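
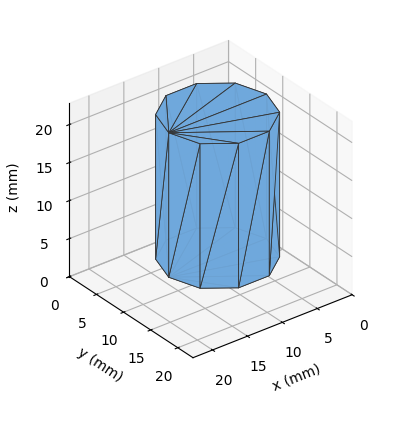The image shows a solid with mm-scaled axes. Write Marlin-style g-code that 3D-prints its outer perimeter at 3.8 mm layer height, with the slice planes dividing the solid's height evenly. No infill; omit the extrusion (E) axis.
Reading the render: the shape is a regular 10-sided prism (a cylinder approximated with 10 flat sides), circumscribed radius ≈ 7 mm, height ≈ 19 mm (dimensions read to the nearest mm from the axis ticks). For the g-code, the solid's height is divided into equal slices at the stated Δz and each level perimeter traced with G1 moves after a G0 lift.

; perimeter-only toolpath
G21 ; units = mm
G90 ; absolute positioning
G28 ; home
; layer 1
G0 Z3.8
G0 X14.0 Y7.0
G1 X12.7 Y11.1
G1 X9.2 Y13.7
G1 X4.8 Y13.7
G1 X1.3 Y11.1
G1 X0.0 Y7.0
G1 X1.3 Y2.9
G1 X4.8 Y0.3
G1 X9.2 Y0.3
G1 X12.7 Y2.9
G1 X14.0 Y7.0
; layer 2
G0 Z7.6
G0 X14.0 Y7.0
G1 X12.7 Y11.1
G1 X9.2 Y13.7
G1 X4.8 Y13.7
G1 X1.3 Y11.1
G1 X0.0 Y7.0
G1 X1.3 Y2.9
G1 X4.8 Y0.3
G1 X9.2 Y0.3
G1 X12.7 Y2.9
G1 X14.0 Y7.0
; layer 3
G0 Z11.4
G0 X14.0 Y7.0
G1 X12.7 Y11.1
G1 X9.2 Y13.7
G1 X4.8 Y13.7
G1 X1.3 Y11.1
G1 X0.0 Y7.0
G1 X1.3 Y2.9
G1 X4.8 Y0.3
G1 X9.2 Y0.3
G1 X12.7 Y2.9
G1 X14.0 Y7.0
; layer 4
G0 Z15.2
G0 X14.0 Y7.0
G1 X12.7 Y11.1
G1 X9.2 Y13.7
G1 X4.8 Y13.7
G1 X1.3 Y11.1
G1 X0.0 Y7.0
G1 X1.3 Y2.9
G1 X4.8 Y0.3
G1 X9.2 Y0.3
G1 X12.7 Y2.9
G1 X14.0 Y7.0
; layer 5
G0 Z19.0
G0 X14.0 Y7.0
G1 X12.7 Y11.1
G1 X9.2 Y13.7
G1 X4.8 Y13.7
G1 X1.3 Y11.1
G1 X0.0 Y7.0
G1 X1.3 Y2.9
G1 X4.8 Y0.3
G1 X9.2 Y0.3
G1 X12.7 Y2.9
G1 X14.0 Y7.0
M2 ; end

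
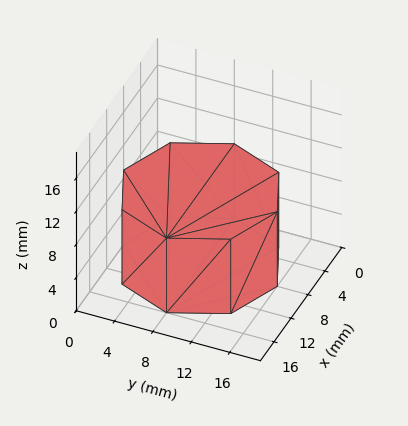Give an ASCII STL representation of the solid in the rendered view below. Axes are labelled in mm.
Reading the render: the shape is a regular 8-sided prism (a cylinder approximated with 8 flat sides), circumscribed radius ≈ 8 mm, height ≈ 9 mm (dimensions read to the nearest mm from the axis ticks). For the STL, each face is triangulated and given an outward normal.

solid part
  facet normal 0.0000 0.0000 -1.0000
    outer loop
      vertex 8.00 16.00 0.00
      vertex 13.66 13.66 0.00
      vertex 16.00 8.00 0.00
    endloop
  endfacet
  facet normal 0.0000 0.0000 -1.0000
    outer loop
      vertex 2.34 13.66 0.00
      vertex 8.00 16.00 0.00
      vertex 16.00 8.00 0.00
    endloop
  endfacet
  facet normal 0.0000 0.0000 -1.0000
    outer loop
      vertex 0.00 8.00 0.00
      vertex 2.34 13.66 0.00
      vertex 16.00 8.00 0.00
    endloop
  endfacet
  facet normal 0.0000 0.0000 -1.0000
    outer loop
      vertex 2.34 2.34 0.00
      vertex 0.00 8.00 0.00
      vertex 16.00 8.00 0.00
    endloop
  endfacet
  facet normal 0.0000 0.0000 -1.0000
    outer loop
      vertex 8.00 0.00 0.00
      vertex 2.34 2.34 0.00
      vertex 16.00 8.00 0.00
    endloop
  endfacet
  facet normal 0.0000 0.0000 -1.0000
    outer loop
      vertex 13.66 2.34 0.00
      vertex 8.00 0.00 0.00
      vertex 16.00 8.00 0.00
    endloop
  endfacet
  facet normal 0.0000 0.0000 1.0000
    outer loop
      vertex 16.00 8.00 9.00
      vertex 13.66 13.66 9.00
      vertex 8.00 16.00 9.00
    endloop
  endfacet
  facet normal 0.0000 0.0000 1.0000
    outer loop
      vertex 16.00 8.00 9.00
      vertex 8.00 16.00 9.00
      vertex 2.34 13.66 9.00
    endloop
  endfacet
  facet normal 0.0000 0.0000 1.0000
    outer loop
      vertex 16.00 8.00 9.00
      vertex 2.34 13.66 9.00
      vertex 0.00 8.00 9.00
    endloop
  endfacet
  facet normal 0.0000 0.0000 1.0000
    outer loop
      vertex 16.00 8.00 9.00
      vertex 0.00 8.00 9.00
      vertex 2.34 2.34 9.00
    endloop
  endfacet
  facet normal 0.0000 0.0000 1.0000
    outer loop
      vertex 16.00 8.00 9.00
      vertex 2.34 2.34 9.00
      vertex 8.00 0.00 9.00
    endloop
  endfacet
  facet normal 0.0000 0.0000 1.0000
    outer loop
      vertex 16.00 8.00 9.00
      vertex 8.00 0.00 9.00
      vertex 13.66 2.34 9.00
    endloop
  endfacet
  facet normal 0.9241 0.3821 0.0000
    outer loop
      vertex 16.00 8.00 0.00
      vertex 13.66 13.66 0.00
      vertex 13.66 13.66 9.00
    endloop
  endfacet
  facet normal 0.9241 0.3821 0.0000
    outer loop
      vertex 16.00 8.00 0.00
      vertex 13.66 13.66 9.00
      vertex 16.00 8.00 9.00
    endloop
  endfacet
  facet normal 0.3821 0.9241 0.0000
    outer loop
      vertex 13.66 13.66 0.00
      vertex 8.00 16.00 0.00
      vertex 8.00 16.00 9.00
    endloop
  endfacet
  facet normal 0.3821 0.9241 0.0000
    outer loop
      vertex 13.66 13.66 0.00
      vertex 8.00 16.00 9.00
      vertex 13.66 13.66 9.00
    endloop
  endfacet
  facet normal -0.3821 0.9241 0.0000
    outer loop
      vertex 8.00 16.00 0.00
      vertex 2.34 13.66 0.00
      vertex 2.34 13.66 9.00
    endloop
  endfacet
  facet normal -0.3821 0.9241 0.0000
    outer loop
      vertex 8.00 16.00 0.00
      vertex 2.34 13.66 9.00
      vertex 8.00 16.00 9.00
    endloop
  endfacet
  facet normal -0.9241 0.3821 0.0000
    outer loop
      vertex 2.34 13.66 0.00
      vertex 0.00 8.00 0.00
      vertex 0.00 8.00 9.00
    endloop
  endfacet
  facet normal -0.9241 0.3821 0.0000
    outer loop
      vertex 2.34 13.66 0.00
      vertex 0.00 8.00 9.00
      vertex 2.34 13.66 9.00
    endloop
  endfacet
  facet normal -0.9241 -0.3821 0.0000
    outer loop
      vertex 0.00 8.00 0.00
      vertex 2.34 2.34 0.00
      vertex 2.34 2.34 9.00
    endloop
  endfacet
  facet normal -0.9241 -0.3821 0.0000
    outer loop
      vertex 0.00 8.00 0.00
      vertex 2.34 2.34 9.00
      vertex 0.00 8.00 9.00
    endloop
  endfacet
  facet normal -0.3821 -0.9241 0.0000
    outer loop
      vertex 2.34 2.34 0.00
      vertex 8.00 0.00 0.00
      vertex 8.00 0.00 9.00
    endloop
  endfacet
  facet normal -0.3821 -0.9241 0.0000
    outer loop
      vertex 2.34 2.34 0.00
      vertex 8.00 0.00 9.00
      vertex 2.34 2.34 9.00
    endloop
  endfacet
  facet normal 0.3821 -0.9241 0.0000
    outer loop
      vertex 8.00 0.00 0.00
      vertex 13.66 2.34 0.00
      vertex 13.66 2.34 9.00
    endloop
  endfacet
  facet normal 0.3821 -0.9241 0.0000
    outer loop
      vertex 8.00 0.00 0.00
      vertex 13.66 2.34 9.00
      vertex 8.00 0.00 9.00
    endloop
  endfacet
  facet normal 0.9241 -0.3821 0.0000
    outer loop
      vertex 13.66 2.34 0.00
      vertex 16.00 8.00 0.00
      vertex 16.00 8.00 9.00
    endloop
  endfacet
  facet normal 0.9241 -0.3821 0.0000
    outer loop
      vertex 13.66 2.34 0.00
      vertex 16.00 8.00 9.00
      vertex 13.66 2.34 9.00
    endloop
  endfacet
endsolid part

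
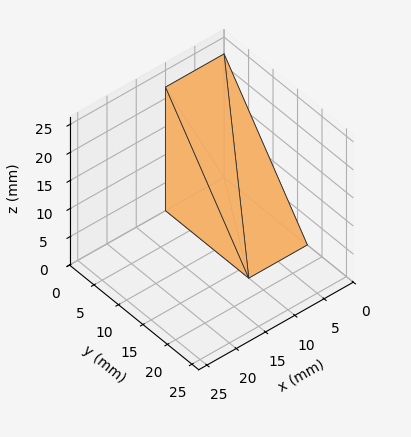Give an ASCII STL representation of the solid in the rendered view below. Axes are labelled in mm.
Reading the render: the shape is a wedge (ramp): 10 × 17 mm base, rising to 22 mm along the y=0 edge and sloping linearly to z=0 at y=17 (dimensions read to the nearest mm from the axis ticks). For the STL, each face is triangulated and given an outward normal.

solid part
  facet normal 0.0000 0.0000 -1.0000
    outer loop
      vertex 10.000 17.000 0.000
      vertex 10.000 0.000 0.000
      vertex 0.000 0.000 0.000
    endloop
  endfacet
  facet normal 0.0000 0.0000 -1.0000
    outer loop
      vertex 0.000 17.000 0.000
      vertex 10.000 17.000 0.000
      vertex 0.000 0.000 0.000
    endloop
  endfacet
  facet normal 0.0000 -1.0000 0.0000
    outer loop
      vertex 0.000 0.000 0.000
      vertex 10.000 0.000 0.000
      vertex 10.000 0.000 22.000
    endloop
  endfacet
  facet normal 0.0000 -1.0000 0.0000
    outer loop
      vertex 0.000 0.000 0.000
      vertex 10.000 0.000 22.000
      vertex 0.000 0.000 22.000
    endloop
  endfacet
  facet normal 0.0000 0.7913 0.6114
    outer loop
      vertex 0.000 0.000 22.000
      vertex 10.000 0.000 22.000
      vertex 10.000 17.000 0.000
    endloop
  endfacet
  facet normal 0.0000 0.7913 0.6114
    outer loop
      vertex 0.000 0.000 22.000
      vertex 10.000 17.000 0.000
      vertex 0.000 17.000 0.000
    endloop
  endfacet
  facet normal -1.0000 0.0000 0.0000
    outer loop
      vertex 0.000 0.000 22.000
      vertex 0.000 17.000 0.000
      vertex 0.000 0.000 0.000
    endloop
  endfacet
  facet normal 1.0000 0.0000 0.0000
    outer loop
      vertex 10.000 0.000 0.000
      vertex 10.000 17.000 0.000
      vertex 10.000 0.000 22.000
    endloop
  endfacet
endsolid part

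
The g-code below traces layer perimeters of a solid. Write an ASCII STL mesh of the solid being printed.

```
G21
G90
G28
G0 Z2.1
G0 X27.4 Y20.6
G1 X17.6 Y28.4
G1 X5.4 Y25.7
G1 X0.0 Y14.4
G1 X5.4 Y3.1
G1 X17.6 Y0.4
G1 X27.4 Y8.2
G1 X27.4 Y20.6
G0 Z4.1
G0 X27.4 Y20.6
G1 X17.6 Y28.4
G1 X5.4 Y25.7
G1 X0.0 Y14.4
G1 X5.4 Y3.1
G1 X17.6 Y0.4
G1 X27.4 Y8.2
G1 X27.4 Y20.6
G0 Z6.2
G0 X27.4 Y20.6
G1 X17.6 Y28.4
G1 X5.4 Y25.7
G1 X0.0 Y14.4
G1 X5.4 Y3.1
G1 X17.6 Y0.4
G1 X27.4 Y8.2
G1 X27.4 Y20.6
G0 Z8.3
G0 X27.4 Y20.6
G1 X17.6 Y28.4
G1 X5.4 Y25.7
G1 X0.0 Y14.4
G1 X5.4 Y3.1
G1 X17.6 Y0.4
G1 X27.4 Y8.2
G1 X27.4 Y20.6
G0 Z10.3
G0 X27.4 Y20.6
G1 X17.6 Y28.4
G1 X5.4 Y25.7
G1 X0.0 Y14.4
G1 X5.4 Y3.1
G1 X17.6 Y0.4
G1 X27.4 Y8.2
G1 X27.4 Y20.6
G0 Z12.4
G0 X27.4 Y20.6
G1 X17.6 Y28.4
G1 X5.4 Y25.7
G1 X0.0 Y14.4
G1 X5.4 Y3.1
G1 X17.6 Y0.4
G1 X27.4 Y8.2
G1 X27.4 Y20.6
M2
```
solid part
  facet normal 0.0000 0.0000 -1.0000
    outer loop
      vertex 5.4 25.7 0.0
      vertex 17.6 28.4 0.0
      vertex 27.4 20.6 0.0
    endloop
  endfacet
  facet normal 0.0000 0.0000 -1.0000
    outer loop
      vertex 0.0 14.4 0.0
      vertex 5.4 25.7 0.0
      vertex 27.4 20.6 0.0
    endloop
  endfacet
  facet normal 0.0000 0.0000 -1.0000
    outer loop
      vertex 5.4 3.1 0.0
      vertex 0.0 14.4 0.0
      vertex 27.4 20.6 0.0
    endloop
  endfacet
  facet normal 0.0000 0.0000 -1.0000
    outer loop
      vertex 17.6 0.4 0.0
      vertex 5.4 3.1 0.0
      vertex 27.4 20.6 0.0
    endloop
  endfacet
  facet normal 0.0000 0.0000 -1.0000
    outer loop
      vertex 27.4 8.2 0.0
      vertex 17.6 0.4 0.0
      vertex 27.4 20.6 0.0
    endloop
  endfacet
  facet normal 0.0000 0.0000 1.0000
    outer loop
      vertex 27.4 20.6 12.4
      vertex 17.6 28.4 12.4
      vertex 5.4 25.7 12.4
    endloop
  endfacet
  facet normal 0.0000 0.0000 1.0000
    outer loop
      vertex 27.4 20.6 12.4
      vertex 5.4 25.7 12.4
      vertex 0.0 14.4 12.4
    endloop
  endfacet
  facet normal 0.0000 0.0000 1.0000
    outer loop
      vertex 27.4 20.6 12.4
      vertex 0.0 14.4 12.4
      vertex 5.4 3.1 12.4
    endloop
  endfacet
  facet normal 0.0000 0.0000 1.0000
    outer loop
      vertex 27.4 20.6 12.4
      vertex 5.4 3.1 12.4
      vertex 17.6 0.4 12.4
    endloop
  endfacet
  facet normal 0.0000 0.0000 1.0000
    outer loop
      vertex 27.4 20.6 12.4
      vertex 17.6 0.4 12.4
      vertex 27.4 8.2 12.4
    endloop
  endfacet
  facet normal 0.6227 0.7824 0.0000
    outer loop
      vertex 27.4 20.6 0.0
      vertex 17.6 28.4 0.0
      vertex 17.6 28.4 12.4
    endloop
  endfacet
  facet normal 0.6227 0.7824 0.0000
    outer loop
      vertex 27.4 20.6 0.0
      vertex 17.6 28.4 12.4
      vertex 27.4 20.6 12.4
    endloop
  endfacet
  facet normal -0.2161 0.9764 0.0000
    outer loop
      vertex 17.6 28.4 0.0
      vertex 5.4 25.7 0.0
      vertex 5.4 25.7 12.4
    endloop
  endfacet
  facet normal -0.2161 0.9764 0.0000
    outer loop
      vertex 17.6 28.4 0.0
      vertex 5.4 25.7 12.4
      vertex 17.6 28.4 12.4
    endloop
  endfacet
  facet normal -0.9023 0.4312 0.0000
    outer loop
      vertex 5.4 25.7 0.0
      vertex 0.0 14.4 0.0
      vertex 0.0 14.4 12.4
    endloop
  endfacet
  facet normal -0.9023 0.4312 0.0000
    outer loop
      vertex 5.4 25.7 0.0
      vertex 0.0 14.4 12.4
      vertex 5.4 25.7 12.4
    endloop
  endfacet
  facet normal -0.9023 -0.4312 0.0000
    outer loop
      vertex 0.0 14.4 0.0
      vertex 5.4 3.1 0.0
      vertex 5.4 3.1 12.4
    endloop
  endfacet
  facet normal -0.9023 -0.4312 0.0000
    outer loop
      vertex 0.0 14.4 0.0
      vertex 5.4 3.1 12.4
      vertex 0.0 14.4 12.4
    endloop
  endfacet
  facet normal -0.2161 -0.9764 0.0000
    outer loop
      vertex 5.4 3.1 0.0
      vertex 17.6 0.4 0.0
      vertex 17.6 0.4 12.4
    endloop
  endfacet
  facet normal -0.2161 -0.9764 0.0000
    outer loop
      vertex 5.4 3.1 0.0
      vertex 17.6 0.4 12.4
      vertex 5.4 3.1 12.4
    endloop
  endfacet
  facet normal 0.6227 -0.7824 0.0000
    outer loop
      vertex 17.6 0.4 0.0
      vertex 27.4 8.2 0.0
      vertex 27.4 8.2 12.4
    endloop
  endfacet
  facet normal 0.6227 -0.7824 0.0000
    outer loop
      vertex 17.6 0.4 0.0
      vertex 27.4 8.2 12.4
      vertex 17.6 0.4 12.4
    endloop
  endfacet
  facet normal 1.0000 0.0000 0.0000
    outer loop
      vertex 27.4 8.2 0.0
      vertex 27.4 20.6 0.0
      vertex 27.4 20.6 12.4
    endloop
  endfacet
  facet normal 1.0000 0.0000 0.0000
    outer loop
      vertex 27.4 8.2 0.0
      vertex 27.4 20.6 12.4
      vertex 27.4 8.2 12.4
    endloop
  endfacet
endsolid part

The G0 Z moves step by Δz≈2.1 mm. Every layer's G1 loop is the same polygon, so the solid is a straight extrusion of it from z=0 to z≈12.4. Closing with flat bottom and top caps and triangulating gives 24 facets — a regular 7-sided prism (a cylinder approximated with 7 flat sides), circumscribed radius ≈ 14.4 mm, height ≈ 12.4 mm.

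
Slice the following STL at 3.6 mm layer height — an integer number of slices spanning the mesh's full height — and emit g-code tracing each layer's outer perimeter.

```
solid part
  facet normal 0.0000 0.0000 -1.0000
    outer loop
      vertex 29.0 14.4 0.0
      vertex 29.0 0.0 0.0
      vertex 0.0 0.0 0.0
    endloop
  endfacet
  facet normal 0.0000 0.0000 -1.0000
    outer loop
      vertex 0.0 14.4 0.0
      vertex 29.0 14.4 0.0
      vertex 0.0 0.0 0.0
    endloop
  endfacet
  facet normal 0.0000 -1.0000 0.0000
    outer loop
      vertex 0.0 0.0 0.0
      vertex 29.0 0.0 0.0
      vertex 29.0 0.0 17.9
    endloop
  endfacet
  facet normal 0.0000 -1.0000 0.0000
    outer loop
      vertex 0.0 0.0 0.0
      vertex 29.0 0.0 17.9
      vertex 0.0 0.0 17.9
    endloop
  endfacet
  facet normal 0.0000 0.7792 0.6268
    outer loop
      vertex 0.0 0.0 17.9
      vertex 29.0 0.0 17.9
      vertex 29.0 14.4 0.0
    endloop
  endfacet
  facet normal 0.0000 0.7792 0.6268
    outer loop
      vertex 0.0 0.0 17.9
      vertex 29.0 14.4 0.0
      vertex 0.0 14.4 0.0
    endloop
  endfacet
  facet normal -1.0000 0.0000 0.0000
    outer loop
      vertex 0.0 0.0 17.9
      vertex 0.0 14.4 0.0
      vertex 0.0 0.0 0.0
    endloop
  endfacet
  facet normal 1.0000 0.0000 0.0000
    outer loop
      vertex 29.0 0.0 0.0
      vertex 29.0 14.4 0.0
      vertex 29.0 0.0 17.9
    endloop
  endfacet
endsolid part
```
; perimeter-only toolpath
G21 ; units = mm
G90 ; absolute positioning
G28 ; home
; layer 1
G0 Z3.6
G0 X0.0 Y0.0
G1 X29.0 Y0.0
G1 X29.0 Y11.5
G1 X0.0 Y11.5
G1 X0.0 Y0.0
; layer 2
G0 Z7.2
G0 X0.0 Y0.0
G1 X29.0 Y0.0
G1 X29.0 Y8.6
G1 X0.0 Y8.6
G1 X0.0 Y0.0
; layer 3
G0 Z10.7
G0 X0.0 Y0.0
G1 X29.0 Y0.0
G1 X29.0 Y5.8
G1 X0.0 Y5.8
G1 X0.0 Y0.0
; layer 4
G0 Z14.3
G0 X0.0 Y0.0
G1 X29.0 Y0.0
G1 X29.0 Y2.9
G1 X0.0 Y2.9
G1 X0.0 Y0.0
M2 ; end

The solid is a wedge (ramp): 29 × 14.4 mm base, rising to 17.9 mm along the y=0 edge and sloping linearly to z=0 at y=14.4. Slicing at Δz = 3.6 mm — 5 equal slices spanning the solid's height, so layer i sits at z = i·h/5 — gives 4 non-empty perimeters. Each is a 4-segment closed polygon; G0 lifts to the layer z and rapids to the start vertex, then G1 traces the edges. The cross-section shrinks linearly with z (the slice at the apex is degenerate and omitted).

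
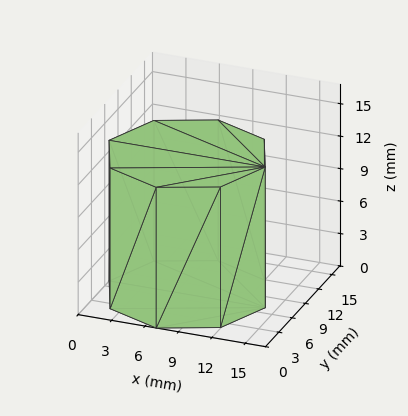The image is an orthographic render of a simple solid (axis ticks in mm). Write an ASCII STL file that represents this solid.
Reading the render: the shape is a regular 8-sided prism (a cylinder approximated with 8 flat sides), circumscribed radius ≈ 7 mm, height ≈ 13 mm (dimensions read to the nearest mm from the axis ticks). For the STL, each face is triangulated and given an outward normal.

solid part
  facet normal 0.0000 0.0000 -1.0000
    outer loop
      vertex 7.000 14.000 0.000
      vertex 11.950 11.950 0.000
      vertex 14.000 7.000 0.000
    endloop
  endfacet
  facet normal 0.0000 0.0000 -1.0000
    outer loop
      vertex 2.050 11.950 0.000
      vertex 7.000 14.000 0.000
      vertex 14.000 7.000 0.000
    endloop
  endfacet
  facet normal 0.0000 0.0000 -1.0000
    outer loop
      vertex 0.000 7.000 0.000
      vertex 2.050 11.950 0.000
      vertex 14.000 7.000 0.000
    endloop
  endfacet
  facet normal 0.0000 0.0000 -1.0000
    outer loop
      vertex 2.050 2.050 0.000
      vertex 0.000 7.000 0.000
      vertex 14.000 7.000 0.000
    endloop
  endfacet
  facet normal 0.0000 0.0000 -1.0000
    outer loop
      vertex 7.000 0.000 0.000
      vertex 2.050 2.050 0.000
      vertex 14.000 7.000 0.000
    endloop
  endfacet
  facet normal 0.0000 0.0000 -1.0000
    outer loop
      vertex 11.950 2.050 0.000
      vertex 7.000 0.000 0.000
      vertex 14.000 7.000 0.000
    endloop
  endfacet
  facet normal 0.0000 0.0000 1.0000
    outer loop
      vertex 14.000 7.000 13.000
      vertex 11.950 11.950 13.000
      vertex 7.000 14.000 13.000
    endloop
  endfacet
  facet normal 0.0000 0.0000 1.0000
    outer loop
      vertex 14.000 7.000 13.000
      vertex 7.000 14.000 13.000
      vertex 2.050 11.950 13.000
    endloop
  endfacet
  facet normal 0.0000 0.0000 1.0000
    outer loop
      vertex 14.000 7.000 13.000
      vertex 2.050 11.950 13.000
      vertex 0.000 7.000 13.000
    endloop
  endfacet
  facet normal 0.0000 0.0000 1.0000
    outer loop
      vertex 14.000 7.000 13.000
      vertex 0.000 7.000 13.000
      vertex 2.050 2.050 13.000
    endloop
  endfacet
  facet normal 0.0000 0.0000 1.0000
    outer loop
      vertex 14.000 7.000 13.000
      vertex 2.050 2.050 13.000
      vertex 7.000 0.000 13.000
    endloop
  endfacet
  facet normal 0.0000 0.0000 1.0000
    outer loop
      vertex 14.000 7.000 13.000
      vertex 7.000 0.000 13.000
      vertex 11.950 2.050 13.000
    endloop
  endfacet
  facet normal 0.9239 0.3826 0.0000
    outer loop
      vertex 14.000 7.000 0.000
      vertex 11.950 11.950 0.000
      vertex 11.950 11.950 13.000
    endloop
  endfacet
  facet normal 0.9239 0.3826 0.0000
    outer loop
      vertex 14.000 7.000 0.000
      vertex 11.950 11.950 13.000
      vertex 14.000 7.000 13.000
    endloop
  endfacet
  facet normal 0.3826 0.9239 0.0000
    outer loop
      vertex 11.950 11.950 0.000
      vertex 7.000 14.000 0.000
      vertex 7.000 14.000 13.000
    endloop
  endfacet
  facet normal 0.3826 0.9239 0.0000
    outer loop
      vertex 11.950 11.950 0.000
      vertex 7.000 14.000 13.000
      vertex 11.950 11.950 13.000
    endloop
  endfacet
  facet normal -0.3826 0.9239 0.0000
    outer loop
      vertex 7.000 14.000 0.000
      vertex 2.050 11.950 0.000
      vertex 2.050 11.950 13.000
    endloop
  endfacet
  facet normal -0.3826 0.9239 0.0000
    outer loop
      vertex 7.000 14.000 0.000
      vertex 2.050 11.950 13.000
      vertex 7.000 14.000 13.000
    endloop
  endfacet
  facet normal -0.9239 0.3826 0.0000
    outer loop
      vertex 2.050 11.950 0.000
      vertex 0.000 7.000 0.000
      vertex 0.000 7.000 13.000
    endloop
  endfacet
  facet normal -0.9239 0.3826 0.0000
    outer loop
      vertex 2.050 11.950 0.000
      vertex 0.000 7.000 13.000
      vertex 2.050 11.950 13.000
    endloop
  endfacet
  facet normal -0.9239 -0.3826 0.0000
    outer loop
      vertex 0.000 7.000 0.000
      vertex 2.050 2.050 0.000
      vertex 2.050 2.050 13.000
    endloop
  endfacet
  facet normal -0.9239 -0.3826 0.0000
    outer loop
      vertex 0.000 7.000 0.000
      vertex 2.050 2.050 13.000
      vertex 0.000 7.000 13.000
    endloop
  endfacet
  facet normal -0.3826 -0.9239 0.0000
    outer loop
      vertex 2.050 2.050 0.000
      vertex 7.000 0.000 0.000
      vertex 7.000 0.000 13.000
    endloop
  endfacet
  facet normal -0.3826 -0.9239 0.0000
    outer loop
      vertex 2.050 2.050 0.000
      vertex 7.000 0.000 13.000
      vertex 2.050 2.050 13.000
    endloop
  endfacet
  facet normal 0.3826 -0.9239 0.0000
    outer loop
      vertex 7.000 0.000 0.000
      vertex 11.950 2.050 0.000
      vertex 11.950 2.050 13.000
    endloop
  endfacet
  facet normal 0.3826 -0.9239 0.0000
    outer loop
      vertex 7.000 0.000 0.000
      vertex 11.950 2.050 13.000
      vertex 7.000 0.000 13.000
    endloop
  endfacet
  facet normal 0.9239 -0.3826 0.0000
    outer loop
      vertex 11.950 2.050 0.000
      vertex 14.000 7.000 0.000
      vertex 14.000 7.000 13.000
    endloop
  endfacet
  facet normal 0.9239 -0.3826 0.0000
    outer loop
      vertex 11.950 2.050 0.000
      vertex 14.000 7.000 13.000
      vertex 11.950 2.050 13.000
    endloop
  endfacet
endsolid part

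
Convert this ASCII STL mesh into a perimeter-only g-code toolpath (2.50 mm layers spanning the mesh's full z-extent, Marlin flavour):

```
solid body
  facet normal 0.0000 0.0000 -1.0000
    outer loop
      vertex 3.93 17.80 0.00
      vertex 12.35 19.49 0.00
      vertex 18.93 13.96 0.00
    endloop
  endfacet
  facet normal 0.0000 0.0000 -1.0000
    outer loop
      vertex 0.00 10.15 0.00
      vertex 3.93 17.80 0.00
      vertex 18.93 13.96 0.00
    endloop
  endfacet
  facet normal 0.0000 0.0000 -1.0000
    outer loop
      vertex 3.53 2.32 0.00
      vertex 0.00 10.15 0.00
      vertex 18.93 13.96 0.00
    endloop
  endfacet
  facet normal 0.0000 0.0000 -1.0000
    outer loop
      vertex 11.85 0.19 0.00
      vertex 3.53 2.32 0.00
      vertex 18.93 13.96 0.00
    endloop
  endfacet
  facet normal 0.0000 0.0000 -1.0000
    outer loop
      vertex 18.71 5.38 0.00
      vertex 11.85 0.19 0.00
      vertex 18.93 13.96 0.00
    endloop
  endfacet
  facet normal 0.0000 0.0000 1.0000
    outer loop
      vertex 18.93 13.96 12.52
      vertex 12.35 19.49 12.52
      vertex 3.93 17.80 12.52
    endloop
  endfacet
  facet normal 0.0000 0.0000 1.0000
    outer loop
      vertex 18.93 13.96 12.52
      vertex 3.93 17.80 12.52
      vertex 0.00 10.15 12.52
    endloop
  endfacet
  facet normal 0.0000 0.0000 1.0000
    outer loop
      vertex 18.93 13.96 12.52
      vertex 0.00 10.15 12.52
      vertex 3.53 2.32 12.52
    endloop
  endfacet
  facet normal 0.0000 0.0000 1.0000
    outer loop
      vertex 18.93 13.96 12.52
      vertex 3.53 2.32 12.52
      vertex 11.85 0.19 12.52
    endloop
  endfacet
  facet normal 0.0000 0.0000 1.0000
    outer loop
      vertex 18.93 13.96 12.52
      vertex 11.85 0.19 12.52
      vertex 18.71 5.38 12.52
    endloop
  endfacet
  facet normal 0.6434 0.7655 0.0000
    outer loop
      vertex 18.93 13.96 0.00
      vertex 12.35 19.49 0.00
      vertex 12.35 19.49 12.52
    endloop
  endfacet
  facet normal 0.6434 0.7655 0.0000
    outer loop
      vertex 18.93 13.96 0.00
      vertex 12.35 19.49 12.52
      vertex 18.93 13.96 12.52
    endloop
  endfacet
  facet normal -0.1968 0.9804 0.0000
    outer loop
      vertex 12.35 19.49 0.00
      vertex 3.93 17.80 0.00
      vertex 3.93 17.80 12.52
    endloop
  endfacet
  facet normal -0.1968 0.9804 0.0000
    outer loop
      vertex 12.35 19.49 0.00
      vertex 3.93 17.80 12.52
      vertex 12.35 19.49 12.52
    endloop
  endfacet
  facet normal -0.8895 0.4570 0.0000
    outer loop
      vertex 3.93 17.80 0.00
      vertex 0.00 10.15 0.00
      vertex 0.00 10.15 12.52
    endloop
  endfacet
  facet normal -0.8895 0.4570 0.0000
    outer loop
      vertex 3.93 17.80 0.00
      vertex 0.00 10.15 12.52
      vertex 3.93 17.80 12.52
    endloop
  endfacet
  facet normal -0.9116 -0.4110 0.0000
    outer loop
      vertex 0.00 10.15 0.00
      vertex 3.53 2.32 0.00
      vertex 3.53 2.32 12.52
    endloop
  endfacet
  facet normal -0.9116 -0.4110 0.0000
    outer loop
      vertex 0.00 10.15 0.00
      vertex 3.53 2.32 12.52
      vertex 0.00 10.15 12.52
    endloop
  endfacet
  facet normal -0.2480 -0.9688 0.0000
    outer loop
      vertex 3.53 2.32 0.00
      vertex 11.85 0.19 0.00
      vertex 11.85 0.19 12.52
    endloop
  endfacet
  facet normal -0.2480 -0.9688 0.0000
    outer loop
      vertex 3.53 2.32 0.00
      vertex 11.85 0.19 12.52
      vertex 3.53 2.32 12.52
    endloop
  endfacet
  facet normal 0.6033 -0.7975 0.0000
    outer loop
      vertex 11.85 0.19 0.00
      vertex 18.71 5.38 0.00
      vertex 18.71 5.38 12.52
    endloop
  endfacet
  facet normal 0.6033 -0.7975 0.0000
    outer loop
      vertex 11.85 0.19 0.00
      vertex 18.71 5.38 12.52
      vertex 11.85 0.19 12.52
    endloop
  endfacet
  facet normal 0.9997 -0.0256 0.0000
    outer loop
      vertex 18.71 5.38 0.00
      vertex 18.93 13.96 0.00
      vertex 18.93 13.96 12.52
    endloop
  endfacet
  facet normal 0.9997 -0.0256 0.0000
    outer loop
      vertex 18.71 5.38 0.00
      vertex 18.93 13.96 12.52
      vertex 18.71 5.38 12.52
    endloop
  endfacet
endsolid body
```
; perimeter-only toolpath
G21 ; units = mm
G90 ; absolute positioning
G28 ; home
; layer 1
G0 Z2.50
G0 X18.93 Y13.96
G1 X12.35 Y19.49
G1 X3.93 Y17.80
G1 X0.00 Y10.15
G1 X3.53 Y2.32
G1 X11.85 Y0.19
G1 X18.71 Y5.38
G1 X18.93 Y13.96
; layer 2
G0 Z5.01
G0 X18.93 Y13.96
G1 X12.35 Y19.49
G1 X3.93 Y17.80
G1 X0.00 Y10.15
G1 X3.53 Y2.32
G1 X11.85 Y0.19
G1 X18.71 Y5.38
G1 X18.93 Y13.96
; layer 3
G0 Z7.51
G0 X18.93 Y13.96
G1 X12.35 Y19.49
G1 X3.93 Y17.80
G1 X0.00 Y10.15
G1 X3.53 Y2.32
G1 X11.85 Y0.19
G1 X18.71 Y5.38
G1 X18.93 Y13.96
; layer 4
G0 Z10.02
G0 X18.93 Y13.96
G1 X12.35 Y19.49
G1 X3.93 Y17.80
G1 X0.00 Y10.15
G1 X3.53 Y2.32
G1 X11.85 Y0.19
G1 X18.71 Y5.38
G1 X18.93 Y13.96
; layer 5
G0 Z12.52
G0 X18.93 Y13.96
G1 X12.35 Y19.49
G1 X3.93 Y17.80
G1 X0.00 Y10.15
G1 X3.53 Y2.32
G1 X11.85 Y0.19
G1 X18.71 Y5.38
G1 X18.93 Y13.96
M2 ; end

The solid is a regular 7-sided prism (a cylinder approximated with 7 flat sides), circumscribed radius ≈ 9.9 mm, height ≈ 12.5 mm. Slicing at Δz = 2.50 mm — 5 equal slices spanning the solid's height, so layer i sits at z = i·h/5 — gives 5 non-empty perimeters. Each is a 7-segment closed polygon; G0 lifts to the layer z and rapids to the start vertex, then G1 traces the edges.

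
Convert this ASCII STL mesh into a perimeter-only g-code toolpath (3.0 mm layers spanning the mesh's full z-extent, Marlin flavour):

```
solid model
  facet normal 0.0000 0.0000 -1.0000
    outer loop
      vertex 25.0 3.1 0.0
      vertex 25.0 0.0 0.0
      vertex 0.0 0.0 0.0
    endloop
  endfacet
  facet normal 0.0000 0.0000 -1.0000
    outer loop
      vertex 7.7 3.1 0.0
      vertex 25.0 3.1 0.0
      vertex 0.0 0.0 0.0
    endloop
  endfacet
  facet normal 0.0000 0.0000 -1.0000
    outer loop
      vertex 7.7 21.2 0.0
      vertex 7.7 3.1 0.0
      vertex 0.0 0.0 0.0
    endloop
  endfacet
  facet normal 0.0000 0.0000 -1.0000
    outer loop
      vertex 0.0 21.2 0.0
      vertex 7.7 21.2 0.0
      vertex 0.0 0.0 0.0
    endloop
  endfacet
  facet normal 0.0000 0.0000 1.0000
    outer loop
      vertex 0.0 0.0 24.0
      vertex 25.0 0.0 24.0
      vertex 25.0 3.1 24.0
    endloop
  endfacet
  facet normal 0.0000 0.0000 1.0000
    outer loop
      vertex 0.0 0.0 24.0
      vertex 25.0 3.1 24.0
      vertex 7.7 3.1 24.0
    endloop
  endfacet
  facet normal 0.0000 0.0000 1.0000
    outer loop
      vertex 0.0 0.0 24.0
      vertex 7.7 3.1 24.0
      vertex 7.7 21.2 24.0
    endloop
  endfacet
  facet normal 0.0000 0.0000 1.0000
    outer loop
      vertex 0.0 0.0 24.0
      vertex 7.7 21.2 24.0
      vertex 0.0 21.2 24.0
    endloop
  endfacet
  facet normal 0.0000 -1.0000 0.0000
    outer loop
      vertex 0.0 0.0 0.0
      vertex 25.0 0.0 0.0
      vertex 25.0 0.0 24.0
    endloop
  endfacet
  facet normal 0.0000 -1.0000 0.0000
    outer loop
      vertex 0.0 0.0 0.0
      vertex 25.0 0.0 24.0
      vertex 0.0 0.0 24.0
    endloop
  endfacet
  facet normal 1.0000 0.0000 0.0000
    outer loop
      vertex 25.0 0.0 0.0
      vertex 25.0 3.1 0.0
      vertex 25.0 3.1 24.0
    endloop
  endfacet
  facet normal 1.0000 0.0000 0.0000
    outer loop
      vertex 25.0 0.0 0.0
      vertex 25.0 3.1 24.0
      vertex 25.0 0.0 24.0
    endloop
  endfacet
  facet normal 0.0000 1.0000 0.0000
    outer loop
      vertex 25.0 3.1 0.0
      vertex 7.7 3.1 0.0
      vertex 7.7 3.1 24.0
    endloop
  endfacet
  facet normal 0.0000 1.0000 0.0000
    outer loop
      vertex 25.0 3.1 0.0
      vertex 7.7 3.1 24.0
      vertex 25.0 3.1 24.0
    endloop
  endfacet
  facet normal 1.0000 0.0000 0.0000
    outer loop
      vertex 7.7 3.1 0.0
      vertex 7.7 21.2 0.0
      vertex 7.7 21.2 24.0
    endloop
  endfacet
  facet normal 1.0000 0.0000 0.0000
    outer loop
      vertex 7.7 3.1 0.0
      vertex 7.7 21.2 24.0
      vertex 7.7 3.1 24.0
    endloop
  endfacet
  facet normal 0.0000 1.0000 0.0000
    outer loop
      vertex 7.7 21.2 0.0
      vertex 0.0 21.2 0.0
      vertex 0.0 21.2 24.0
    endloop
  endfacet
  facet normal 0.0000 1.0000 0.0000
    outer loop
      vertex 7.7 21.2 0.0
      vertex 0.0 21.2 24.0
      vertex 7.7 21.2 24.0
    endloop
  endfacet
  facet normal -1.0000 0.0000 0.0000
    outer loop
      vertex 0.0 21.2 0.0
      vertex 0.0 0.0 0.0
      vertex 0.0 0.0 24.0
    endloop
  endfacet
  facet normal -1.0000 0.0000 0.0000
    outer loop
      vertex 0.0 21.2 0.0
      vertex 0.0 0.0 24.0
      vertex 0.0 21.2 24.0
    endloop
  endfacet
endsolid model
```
; perimeter-only toolpath
G21 ; units = mm
G90 ; absolute positioning
G28 ; home
; layer 1
G0 Z3.0
G0 X0.0 Y0.0
G1 X25.0 Y0.0
G1 X25.0 Y3.1
G1 X7.7 Y3.1
G1 X7.7 Y21.2
G1 X0.0 Y21.2
G1 X0.0 Y0.0
; layer 2
G0 Z6.0
G0 X0.0 Y0.0
G1 X25.0 Y0.0
G1 X25.0 Y3.1
G1 X7.7 Y3.1
G1 X7.7 Y21.2
G1 X0.0 Y21.2
G1 X0.0 Y0.0
; layer 3
G0 Z9.0
G0 X0.0 Y0.0
G1 X25.0 Y0.0
G1 X25.0 Y3.1
G1 X7.7 Y3.1
G1 X7.7 Y21.2
G1 X0.0 Y21.2
G1 X0.0 Y0.0
; layer 4
G0 Z12.0
G0 X0.0 Y0.0
G1 X25.0 Y0.0
G1 X25.0 Y3.1
G1 X7.7 Y3.1
G1 X7.7 Y21.2
G1 X0.0 Y21.2
G1 X0.0 Y0.0
; layer 5
G0 Z15.0
G0 X0.0 Y0.0
G1 X25.0 Y0.0
G1 X25.0 Y3.1
G1 X7.7 Y3.1
G1 X7.7 Y21.2
G1 X0.0 Y21.2
G1 X0.0 Y0.0
; layer 6
G0 Z18.0
G0 X0.0 Y0.0
G1 X25.0 Y0.0
G1 X25.0 Y3.1
G1 X7.7 Y3.1
G1 X7.7 Y21.2
G1 X0.0 Y21.2
G1 X0.0 Y0.0
; layer 7
G0 Z21.0
G0 X0.0 Y0.0
G1 X25.0 Y0.0
G1 X25.0 Y3.1
G1 X7.7 Y3.1
G1 X7.7 Y21.2
G1 X0.0 Y21.2
G1 X0.0 Y0.0
; layer 8
G0 Z24.0
G0 X0.0 Y0.0
G1 X25.0 Y0.0
G1 X25.0 Y3.1
G1 X7.7 Y3.1
G1 X7.7 Y21.2
G1 X0.0 Y21.2
G1 X0.0 Y0.0
M2 ; end

The solid is an L-shaped prism: outer 25 × 21.2 mm, arm thicknesses ≈ 3.1 mm (horizontal) and 7.7 mm (vertical), extruded 24 mm in z. Slicing at Δz = 3.0 mm — 8 equal slices spanning the solid's height, so layer i sits at z = i·h/8 — gives 8 non-empty perimeters. Each is a 6-segment closed polygon; G0 lifts to the layer z and rapids to the start vertex, then G1 traces the edges.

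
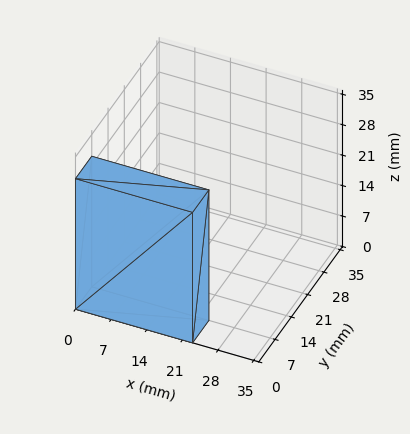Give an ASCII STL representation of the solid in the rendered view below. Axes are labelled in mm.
Reading the render: the shape is a rectangular box, roughly 23 × 7 mm footprint and 30 mm tall (dimensions read to the nearest mm from the axis ticks). For the STL, each face is triangulated and given an outward normal.

solid part
  facet normal 0.0000 0.0000 -1.0000
    outer loop
      vertex 23.00 7.00 0.00
      vertex 23.00 0.00 0.00
      vertex 0.00 0.00 0.00
    endloop
  endfacet
  facet normal 0.0000 0.0000 -1.0000
    outer loop
      vertex 0.00 7.00 0.00
      vertex 23.00 7.00 0.00
      vertex 0.00 0.00 0.00
    endloop
  endfacet
  facet normal 0.0000 0.0000 1.0000
    outer loop
      vertex 0.00 0.00 30.00
      vertex 23.00 0.00 30.00
      vertex 23.00 7.00 30.00
    endloop
  endfacet
  facet normal 0.0000 0.0000 1.0000
    outer loop
      vertex 0.00 0.00 30.00
      vertex 23.00 7.00 30.00
      vertex 0.00 7.00 30.00
    endloop
  endfacet
  facet normal 0.0000 -1.0000 0.0000
    outer loop
      vertex 0.00 0.00 0.00
      vertex 23.00 0.00 0.00
      vertex 23.00 0.00 30.00
    endloop
  endfacet
  facet normal 0.0000 -1.0000 0.0000
    outer loop
      vertex 0.00 0.00 0.00
      vertex 23.00 0.00 30.00
      vertex 0.00 0.00 30.00
    endloop
  endfacet
  facet normal 0.0000 1.0000 0.0000
    outer loop
      vertex 23.00 7.00 30.00
      vertex 23.00 7.00 0.00
      vertex 0.00 7.00 0.00
    endloop
  endfacet
  facet normal 0.0000 1.0000 0.0000
    outer loop
      vertex 0.00 7.00 30.00
      vertex 23.00 7.00 30.00
      vertex 0.00 7.00 0.00
    endloop
  endfacet
  facet normal -1.0000 0.0000 0.0000
    outer loop
      vertex 0.00 7.00 30.00
      vertex 0.00 7.00 0.00
      vertex 0.00 0.00 0.00
    endloop
  endfacet
  facet normal -1.0000 0.0000 0.0000
    outer loop
      vertex 0.00 0.00 30.00
      vertex 0.00 7.00 30.00
      vertex 0.00 0.00 0.00
    endloop
  endfacet
  facet normal 1.0000 0.0000 0.0000
    outer loop
      vertex 23.00 0.00 0.00
      vertex 23.00 7.00 0.00
      vertex 23.00 7.00 30.00
    endloop
  endfacet
  facet normal 1.0000 0.0000 0.0000
    outer loop
      vertex 23.00 0.00 0.00
      vertex 23.00 7.00 30.00
      vertex 23.00 0.00 30.00
    endloop
  endfacet
endsolid part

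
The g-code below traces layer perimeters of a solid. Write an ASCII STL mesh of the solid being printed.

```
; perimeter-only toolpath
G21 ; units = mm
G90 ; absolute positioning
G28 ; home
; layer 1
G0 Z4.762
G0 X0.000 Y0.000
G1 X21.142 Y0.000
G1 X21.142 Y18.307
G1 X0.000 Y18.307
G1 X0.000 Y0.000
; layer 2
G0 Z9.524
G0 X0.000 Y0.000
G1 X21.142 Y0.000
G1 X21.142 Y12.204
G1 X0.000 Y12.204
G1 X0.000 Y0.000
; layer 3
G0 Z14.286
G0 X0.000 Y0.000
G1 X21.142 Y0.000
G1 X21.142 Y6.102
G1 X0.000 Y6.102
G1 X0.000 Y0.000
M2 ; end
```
solid part
  facet normal 0.0000 0.0000 -1.0000
    outer loop
      vertex 21.142 24.409 0.000
      vertex 21.142 0.000 0.000
      vertex 0.000 0.000 0.000
    endloop
  endfacet
  facet normal 0.0000 0.0000 -1.0000
    outer loop
      vertex 0.000 24.409 0.000
      vertex 21.142 24.409 0.000
      vertex 0.000 0.000 0.000
    endloop
  endfacet
  facet normal 0.0000 -1.0000 0.0000
    outer loop
      vertex 0.000 0.000 0.000
      vertex 21.142 0.000 0.000
      vertex 21.142 0.000 19.048
    endloop
  endfacet
  facet normal 0.0000 -1.0000 0.0000
    outer loop
      vertex 0.000 0.000 0.000
      vertex 21.142 0.000 19.048
      vertex 0.000 0.000 19.048
    endloop
  endfacet
  facet normal 0.0000 0.6152 0.7884
    outer loop
      vertex 0.000 0.000 19.048
      vertex 21.142 0.000 19.048
      vertex 21.142 24.409 0.000
    endloop
  endfacet
  facet normal 0.0000 0.6152 0.7884
    outer loop
      vertex 0.000 0.000 19.048
      vertex 21.142 24.409 0.000
      vertex 0.000 24.409 0.000
    endloop
  endfacet
  facet normal -1.0000 0.0000 0.0000
    outer loop
      vertex 0.000 0.000 19.048
      vertex 0.000 24.409 0.000
      vertex 0.000 0.000 0.000
    endloop
  endfacet
  facet normal 1.0000 0.0000 0.0000
    outer loop
      vertex 21.142 0.000 0.000
      vertex 21.142 24.409 0.000
      vertex 21.142 0.000 19.048
    endloop
  endfacet
endsolid part

The G0 Z moves step by Δz≈4.762 mm. The G1 loops shrink linearly with z, so the solid tapers from its base footprint up to z≈19. Closing with a flat bottom cap and the tapered top and triangulating gives 8 facets — a wedge (ramp): 21.1 × 24.4 mm base, rising to 19 mm along the y=0 edge and sloping linearly to z=0 at y=24.4.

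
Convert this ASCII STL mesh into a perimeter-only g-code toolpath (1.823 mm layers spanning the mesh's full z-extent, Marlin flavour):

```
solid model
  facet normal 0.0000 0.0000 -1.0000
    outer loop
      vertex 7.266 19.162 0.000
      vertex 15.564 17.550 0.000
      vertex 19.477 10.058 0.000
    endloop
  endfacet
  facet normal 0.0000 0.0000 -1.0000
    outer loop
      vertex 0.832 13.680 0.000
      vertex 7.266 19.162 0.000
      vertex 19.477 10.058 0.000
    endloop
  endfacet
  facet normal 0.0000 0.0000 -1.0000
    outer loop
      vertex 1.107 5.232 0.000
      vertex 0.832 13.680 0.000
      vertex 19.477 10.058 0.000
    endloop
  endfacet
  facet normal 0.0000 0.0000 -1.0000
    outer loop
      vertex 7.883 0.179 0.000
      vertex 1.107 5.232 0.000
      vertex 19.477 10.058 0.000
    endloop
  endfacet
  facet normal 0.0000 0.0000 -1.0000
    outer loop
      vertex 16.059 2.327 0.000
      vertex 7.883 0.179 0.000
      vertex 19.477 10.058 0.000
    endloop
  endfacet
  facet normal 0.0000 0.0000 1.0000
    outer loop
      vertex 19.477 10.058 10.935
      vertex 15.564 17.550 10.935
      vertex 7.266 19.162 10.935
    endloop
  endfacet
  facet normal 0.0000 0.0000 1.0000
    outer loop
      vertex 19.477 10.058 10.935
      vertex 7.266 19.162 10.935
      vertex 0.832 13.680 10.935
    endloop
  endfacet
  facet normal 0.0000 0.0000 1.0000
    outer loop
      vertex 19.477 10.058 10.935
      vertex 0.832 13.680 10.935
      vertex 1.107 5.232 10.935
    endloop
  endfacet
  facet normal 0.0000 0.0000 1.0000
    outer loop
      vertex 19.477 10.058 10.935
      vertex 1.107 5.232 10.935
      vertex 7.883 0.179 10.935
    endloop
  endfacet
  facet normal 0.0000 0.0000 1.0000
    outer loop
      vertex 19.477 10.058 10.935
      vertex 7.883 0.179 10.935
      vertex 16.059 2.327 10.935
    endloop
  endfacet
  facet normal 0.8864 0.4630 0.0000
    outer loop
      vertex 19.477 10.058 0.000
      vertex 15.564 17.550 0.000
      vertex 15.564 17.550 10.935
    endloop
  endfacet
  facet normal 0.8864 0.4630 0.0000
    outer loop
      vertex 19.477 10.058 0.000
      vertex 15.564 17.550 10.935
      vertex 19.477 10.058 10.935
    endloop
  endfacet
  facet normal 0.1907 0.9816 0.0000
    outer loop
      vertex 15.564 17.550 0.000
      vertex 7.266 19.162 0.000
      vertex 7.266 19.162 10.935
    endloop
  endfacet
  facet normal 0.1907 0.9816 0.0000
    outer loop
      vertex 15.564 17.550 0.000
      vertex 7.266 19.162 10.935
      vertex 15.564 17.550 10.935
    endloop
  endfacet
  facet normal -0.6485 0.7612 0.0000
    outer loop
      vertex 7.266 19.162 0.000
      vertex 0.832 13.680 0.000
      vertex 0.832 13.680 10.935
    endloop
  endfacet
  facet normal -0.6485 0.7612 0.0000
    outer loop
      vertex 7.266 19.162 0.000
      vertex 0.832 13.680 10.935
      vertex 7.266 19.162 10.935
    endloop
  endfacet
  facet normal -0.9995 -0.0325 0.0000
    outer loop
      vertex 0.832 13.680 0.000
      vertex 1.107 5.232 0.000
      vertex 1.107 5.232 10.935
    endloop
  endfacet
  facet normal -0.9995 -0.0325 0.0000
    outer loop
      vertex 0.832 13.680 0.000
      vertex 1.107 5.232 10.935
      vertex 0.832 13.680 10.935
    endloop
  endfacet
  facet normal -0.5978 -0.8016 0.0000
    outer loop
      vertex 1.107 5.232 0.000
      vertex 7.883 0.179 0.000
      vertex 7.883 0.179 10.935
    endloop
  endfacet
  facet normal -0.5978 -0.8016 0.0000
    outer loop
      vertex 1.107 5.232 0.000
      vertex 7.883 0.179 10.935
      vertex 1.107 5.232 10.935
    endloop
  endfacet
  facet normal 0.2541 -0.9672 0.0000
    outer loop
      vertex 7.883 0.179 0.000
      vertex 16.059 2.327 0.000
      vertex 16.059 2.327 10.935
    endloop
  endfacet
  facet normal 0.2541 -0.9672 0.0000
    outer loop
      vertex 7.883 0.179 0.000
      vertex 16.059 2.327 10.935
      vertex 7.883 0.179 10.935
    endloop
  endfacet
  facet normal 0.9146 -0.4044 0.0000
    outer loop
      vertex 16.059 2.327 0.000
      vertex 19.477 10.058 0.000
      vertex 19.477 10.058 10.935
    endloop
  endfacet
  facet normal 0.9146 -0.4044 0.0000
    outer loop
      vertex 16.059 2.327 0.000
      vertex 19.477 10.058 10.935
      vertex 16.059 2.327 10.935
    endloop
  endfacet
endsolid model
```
; perimeter-only toolpath
G21 ; units = mm
G90 ; absolute positioning
G28 ; home
; layer 1
G0 Z1.823
G0 X19.477 Y10.058
G1 X15.564 Y17.550
G1 X7.266 Y19.162
G1 X0.832 Y13.680
G1 X1.107 Y5.232
G1 X7.883 Y0.179
G1 X16.059 Y2.327
G1 X19.477 Y10.058
; layer 2
G0 Z3.645
G0 X19.477 Y10.058
G1 X15.564 Y17.550
G1 X7.266 Y19.162
G1 X0.832 Y13.680
G1 X1.107 Y5.232
G1 X7.883 Y0.179
G1 X16.059 Y2.327
G1 X19.477 Y10.058
; layer 3
G0 Z5.468
G0 X19.477 Y10.058
G1 X15.564 Y17.550
G1 X7.266 Y19.162
G1 X0.832 Y13.680
G1 X1.107 Y5.232
G1 X7.883 Y0.179
G1 X16.059 Y2.327
G1 X19.477 Y10.058
; layer 4
G0 Z7.290
G0 X19.477 Y10.058
G1 X15.564 Y17.550
G1 X7.266 Y19.162
G1 X0.832 Y13.680
G1 X1.107 Y5.232
G1 X7.883 Y0.179
G1 X16.059 Y2.327
G1 X19.477 Y10.058
; layer 5
G0 Z9.113
G0 X19.477 Y10.058
G1 X15.564 Y17.550
G1 X7.266 Y19.162
G1 X0.832 Y13.680
G1 X1.107 Y5.232
G1 X7.883 Y0.179
G1 X16.059 Y2.327
G1 X19.477 Y10.058
; layer 6
G0 Z10.935
G0 X19.477 Y10.058
G1 X15.564 Y17.550
G1 X7.266 Y19.162
G1 X0.832 Y13.680
G1 X1.107 Y5.232
G1 X7.883 Y0.179
G1 X16.059 Y2.327
G1 X19.477 Y10.058
M2 ; end

The solid is a regular 7-sided prism (a cylinder approximated with 7 flat sides), circumscribed radius ≈ 9.74 mm, height ≈ 10.9 mm. Slicing at Δz = 1.823 mm — 6 equal slices spanning the solid's height, so layer i sits at z = i·h/6 — gives 6 non-empty perimeters. Each is a 7-segment closed polygon; G0 lifts to the layer z and rapids to the start vertex, then G1 traces the edges.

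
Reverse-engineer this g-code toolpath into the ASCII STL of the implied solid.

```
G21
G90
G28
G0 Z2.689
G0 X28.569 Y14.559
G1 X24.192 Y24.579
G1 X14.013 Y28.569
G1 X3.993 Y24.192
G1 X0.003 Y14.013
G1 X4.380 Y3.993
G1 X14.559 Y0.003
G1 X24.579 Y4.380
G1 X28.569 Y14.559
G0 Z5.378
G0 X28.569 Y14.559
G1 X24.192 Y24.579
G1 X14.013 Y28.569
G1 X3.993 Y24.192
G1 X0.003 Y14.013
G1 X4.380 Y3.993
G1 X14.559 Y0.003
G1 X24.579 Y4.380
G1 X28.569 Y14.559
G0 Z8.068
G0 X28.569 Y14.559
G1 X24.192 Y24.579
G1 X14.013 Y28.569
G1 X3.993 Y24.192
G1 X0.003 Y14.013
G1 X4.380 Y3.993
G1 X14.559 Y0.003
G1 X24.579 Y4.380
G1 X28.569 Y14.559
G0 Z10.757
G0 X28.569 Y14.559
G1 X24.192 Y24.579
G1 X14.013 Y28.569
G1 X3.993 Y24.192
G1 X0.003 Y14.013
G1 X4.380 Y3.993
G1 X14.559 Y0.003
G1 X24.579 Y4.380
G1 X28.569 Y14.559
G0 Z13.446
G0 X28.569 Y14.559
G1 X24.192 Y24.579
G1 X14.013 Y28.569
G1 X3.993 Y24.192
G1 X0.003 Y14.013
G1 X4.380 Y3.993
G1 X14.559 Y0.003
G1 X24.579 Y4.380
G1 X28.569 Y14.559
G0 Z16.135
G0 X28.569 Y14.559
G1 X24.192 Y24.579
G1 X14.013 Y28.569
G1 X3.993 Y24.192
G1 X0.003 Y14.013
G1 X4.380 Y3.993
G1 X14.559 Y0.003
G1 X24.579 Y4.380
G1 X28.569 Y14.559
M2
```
solid part
  facet normal 0.0000 0.0000 -1.0000
    outer loop
      vertex 14.013 28.569 0.000
      vertex 24.192 24.579 0.000
      vertex 28.569 14.559 0.000
    endloop
  endfacet
  facet normal 0.0000 0.0000 -1.0000
    outer loop
      vertex 3.993 24.192 0.000
      vertex 14.013 28.569 0.000
      vertex 28.569 14.559 0.000
    endloop
  endfacet
  facet normal 0.0000 0.0000 -1.0000
    outer loop
      vertex 0.003 14.013 0.000
      vertex 3.993 24.192 0.000
      vertex 28.569 14.559 0.000
    endloop
  endfacet
  facet normal 0.0000 0.0000 -1.0000
    outer loop
      vertex 4.380 3.993 0.000
      vertex 0.003 14.013 0.000
      vertex 28.569 14.559 0.000
    endloop
  endfacet
  facet normal 0.0000 0.0000 -1.0000
    outer loop
      vertex 14.559 0.003 0.000
      vertex 4.380 3.993 0.000
      vertex 28.569 14.559 0.000
    endloop
  endfacet
  facet normal 0.0000 0.0000 -1.0000
    outer loop
      vertex 24.579 4.380 0.000
      vertex 14.559 0.003 0.000
      vertex 28.569 14.559 0.000
    endloop
  endfacet
  facet normal 0.0000 0.0000 1.0000
    outer loop
      vertex 28.569 14.559 16.135
      vertex 24.192 24.579 16.135
      vertex 14.013 28.569 16.135
    endloop
  endfacet
  facet normal 0.0000 0.0000 1.0000
    outer loop
      vertex 28.569 14.559 16.135
      vertex 14.013 28.569 16.135
      vertex 3.993 24.192 16.135
    endloop
  endfacet
  facet normal 0.0000 0.0000 1.0000
    outer loop
      vertex 28.569 14.559 16.135
      vertex 3.993 24.192 16.135
      vertex 0.003 14.013 16.135
    endloop
  endfacet
  facet normal 0.0000 0.0000 1.0000
    outer loop
      vertex 28.569 14.559 16.135
      vertex 0.003 14.013 16.135
      vertex 4.380 3.993 16.135
    endloop
  endfacet
  facet normal 0.0000 0.0000 1.0000
    outer loop
      vertex 28.569 14.559 16.135
      vertex 4.380 3.993 16.135
      vertex 14.559 0.003 16.135
    endloop
  endfacet
  facet normal 0.0000 0.0000 1.0000
    outer loop
      vertex 28.569 14.559 16.135
      vertex 14.559 0.003 16.135
      vertex 24.579 4.380 16.135
    endloop
  endfacet
  facet normal 0.9164 0.4003 0.0000
    outer loop
      vertex 28.569 14.559 0.000
      vertex 24.192 24.579 0.000
      vertex 24.192 24.579 16.135
    endloop
  endfacet
  facet normal 0.9164 0.4003 0.0000
    outer loop
      vertex 28.569 14.559 0.000
      vertex 24.192 24.579 16.135
      vertex 28.569 14.559 16.135
    endloop
  endfacet
  facet normal 0.3649 0.9310 0.0000
    outer loop
      vertex 24.192 24.579 0.000
      vertex 14.013 28.569 0.000
      vertex 14.013 28.569 16.135
    endloop
  endfacet
  facet normal 0.3649 0.9310 0.0000
    outer loop
      vertex 24.192 24.579 0.000
      vertex 14.013 28.569 16.135
      vertex 24.192 24.579 16.135
    endloop
  endfacet
  facet normal -0.4003 0.9164 0.0000
    outer loop
      vertex 14.013 28.569 0.000
      vertex 3.993 24.192 0.000
      vertex 3.993 24.192 16.135
    endloop
  endfacet
  facet normal -0.4003 0.9164 0.0000
    outer loop
      vertex 14.013 28.569 0.000
      vertex 3.993 24.192 16.135
      vertex 14.013 28.569 16.135
    endloop
  endfacet
  facet normal -0.9310 0.3649 0.0000
    outer loop
      vertex 3.993 24.192 0.000
      vertex 0.003 14.013 0.000
      vertex 0.003 14.013 16.135
    endloop
  endfacet
  facet normal -0.9310 0.3649 0.0000
    outer loop
      vertex 3.993 24.192 0.000
      vertex 0.003 14.013 16.135
      vertex 3.993 24.192 16.135
    endloop
  endfacet
  facet normal -0.9164 -0.4003 0.0000
    outer loop
      vertex 0.003 14.013 0.000
      vertex 4.380 3.993 0.000
      vertex 4.380 3.993 16.135
    endloop
  endfacet
  facet normal -0.9164 -0.4003 0.0000
    outer loop
      vertex 0.003 14.013 0.000
      vertex 4.380 3.993 16.135
      vertex 0.003 14.013 16.135
    endloop
  endfacet
  facet normal -0.3649 -0.9310 0.0000
    outer loop
      vertex 4.380 3.993 0.000
      vertex 14.559 0.003 0.000
      vertex 14.559 0.003 16.135
    endloop
  endfacet
  facet normal -0.3649 -0.9310 0.0000
    outer loop
      vertex 4.380 3.993 0.000
      vertex 14.559 0.003 16.135
      vertex 4.380 3.993 16.135
    endloop
  endfacet
  facet normal 0.4003 -0.9164 0.0000
    outer loop
      vertex 14.559 0.003 0.000
      vertex 24.579 4.380 0.000
      vertex 24.579 4.380 16.135
    endloop
  endfacet
  facet normal 0.4003 -0.9164 0.0000
    outer loop
      vertex 14.559 0.003 0.000
      vertex 24.579 4.380 16.135
      vertex 14.559 0.003 16.135
    endloop
  endfacet
  facet normal 0.9310 -0.3649 0.0000
    outer loop
      vertex 24.579 4.380 0.000
      vertex 28.569 14.559 0.000
      vertex 28.569 14.559 16.135
    endloop
  endfacet
  facet normal 0.9310 -0.3649 0.0000
    outer loop
      vertex 24.579 4.380 0.000
      vertex 28.569 14.559 16.135
      vertex 24.579 4.380 16.135
    endloop
  endfacet
endsolid part

The G0 Z moves step by Δz≈2.689 mm. Every layer's G1 loop is the same polygon, so the solid is a straight extrusion of it from z=0 to z≈16.1. Closing with flat bottom and top caps and triangulating gives 28 facets — a regular 8-sided prism (a cylinder approximated with 8 flat sides), circumscribed radius ≈ 14.3 mm, height ≈ 16.1 mm.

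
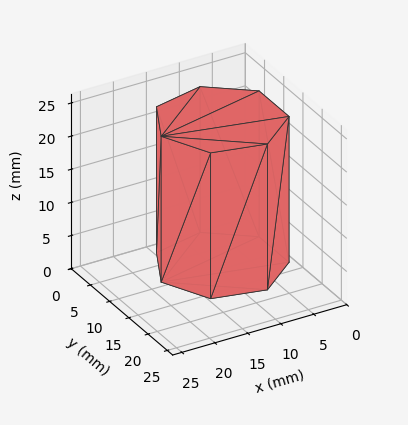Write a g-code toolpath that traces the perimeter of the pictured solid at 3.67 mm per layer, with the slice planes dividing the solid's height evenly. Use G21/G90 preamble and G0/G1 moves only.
Reading the render: the shape is a regular 7-sided prism (a cylinder approximated with 7 flat sides), circumscribed radius ≈ 9 mm, height ≈ 22 mm (dimensions read to the nearest mm from the axis ticks). For the g-code, the solid's height is divided into equal slices at the stated Δz and each level perimeter traced with G1 moves after a G0 lift.

; perimeter-only toolpath
G21 ; units = mm
G90 ; absolute positioning
G28 ; home
; layer 1
G0 Z3.67
G0 X18.00 Y9.00
G1 X14.61 Y16.04
G1 X7.00 Y17.77
G1 X0.89 Y12.90
G1 X0.89 Y5.10
G1 X7.00 Y0.23
G1 X14.61 Y1.96
G1 X18.00 Y9.00
; layer 2
G0 Z7.33
G0 X18.00 Y9.00
G1 X14.61 Y16.04
G1 X7.00 Y17.77
G1 X0.89 Y12.90
G1 X0.89 Y5.10
G1 X7.00 Y0.23
G1 X14.61 Y1.96
G1 X18.00 Y9.00
; layer 3
G0 Z11.00
G0 X18.00 Y9.00
G1 X14.61 Y16.04
G1 X7.00 Y17.77
G1 X0.89 Y12.90
G1 X0.89 Y5.10
G1 X7.00 Y0.23
G1 X14.61 Y1.96
G1 X18.00 Y9.00
; layer 4
G0 Z14.67
G0 X18.00 Y9.00
G1 X14.61 Y16.04
G1 X7.00 Y17.77
G1 X0.89 Y12.90
G1 X0.89 Y5.10
G1 X7.00 Y0.23
G1 X14.61 Y1.96
G1 X18.00 Y9.00
; layer 5
G0 Z18.33
G0 X18.00 Y9.00
G1 X14.61 Y16.04
G1 X7.00 Y17.77
G1 X0.89 Y12.90
G1 X0.89 Y5.10
G1 X7.00 Y0.23
G1 X14.61 Y1.96
G1 X18.00 Y9.00
; layer 6
G0 Z22.00
G0 X18.00 Y9.00
G1 X14.61 Y16.04
G1 X7.00 Y17.77
G1 X0.89 Y12.90
G1 X0.89 Y5.10
G1 X7.00 Y0.23
G1 X14.61 Y1.96
G1 X18.00 Y9.00
M2 ; end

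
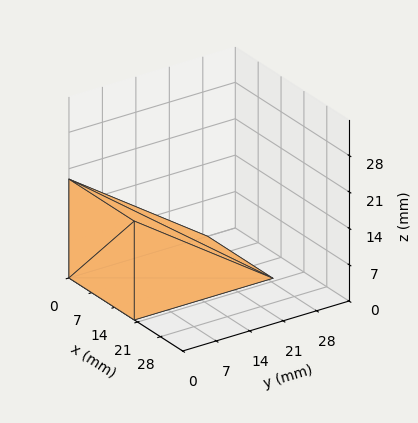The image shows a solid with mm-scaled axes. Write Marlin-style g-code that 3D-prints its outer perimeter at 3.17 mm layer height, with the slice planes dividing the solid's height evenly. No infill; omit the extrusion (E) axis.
Reading the render: the shape is a wedge (ramp): 20 × 29 mm base, rising to 19 mm along the y=0 edge and sloping linearly to z=0 at y=29 (dimensions read to the nearest mm from the axis ticks). For the g-code, the solid's height is divided into equal slices at the stated Δz and each level perimeter traced with G1 moves after a G0 lift.

; perimeter-only toolpath
G21 ; units = mm
G90 ; absolute positioning
G28 ; home
; layer 1
G0 Z3.17
G0 X0.00 Y0.00
G1 X20.00 Y0.00
G1 X20.00 Y24.17
G1 X0.00 Y24.17
G1 X0.00 Y0.00
; layer 2
G0 Z6.33
G0 X0.00 Y0.00
G1 X20.00 Y0.00
G1 X20.00 Y19.33
G1 X0.00 Y19.33
G1 X0.00 Y0.00
; layer 3
G0 Z9.50
G0 X0.00 Y0.00
G1 X20.00 Y0.00
G1 X20.00 Y14.50
G1 X0.00 Y14.50
G1 X0.00 Y0.00
; layer 4
G0 Z12.67
G0 X0.00 Y0.00
G1 X20.00 Y0.00
G1 X20.00 Y9.67
G1 X0.00 Y9.67
G1 X0.00 Y0.00
; layer 5
G0 Z15.83
G0 X0.00 Y0.00
G1 X20.00 Y0.00
G1 X20.00 Y4.83
G1 X0.00 Y4.83
G1 X0.00 Y0.00
M2 ; end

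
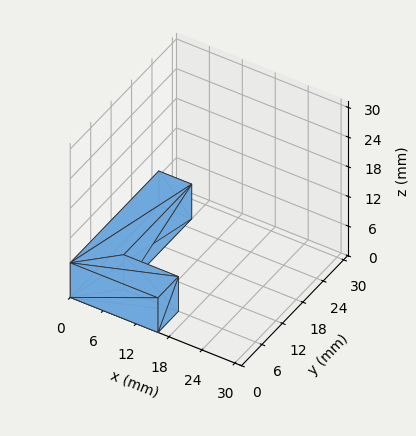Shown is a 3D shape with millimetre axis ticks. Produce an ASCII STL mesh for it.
Reading the render: the shape is an L-shaped prism: outer 16 × 26 mm, arm thicknesses ≈ 6 mm (horizontal) and 6 mm (vertical), extruded 7 mm in z (dimensions read to the nearest mm from the axis ticks). For the STL, each face is triangulated and given an outward normal.

solid part
  facet normal 0.0000 0.0000 -1.0000
    outer loop
      vertex 16.0 6.0 0.0
      vertex 16.0 0.0 0.0
      vertex 0.0 0.0 0.0
    endloop
  endfacet
  facet normal 0.0000 0.0000 -1.0000
    outer loop
      vertex 6.0 6.0 0.0
      vertex 16.0 6.0 0.0
      vertex 0.0 0.0 0.0
    endloop
  endfacet
  facet normal 0.0000 0.0000 -1.0000
    outer loop
      vertex 6.0 26.0 0.0
      vertex 6.0 6.0 0.0
      vertex 0.0 0.0 0.0
    endloop
  endfacet
  facet normal 0.0000 0.0000 -1.0000
    outer loop
      vertex 0.0 26.0 0.0
      vertex 6.0 26.0 0.0
      vertex 0.0 0.0 0.0
    endloop
  endfacet
  facet normal 0.0000 0.0000 1.0000
    outer loop
      vertex 0.0 0.0 7.0
      vertex 16.0 0.0 7.0
      vertex 16.0 6.0 7.0
    endloop
  endfacet
  facet normal 0.0000 0.0000 1.0000
    outer loop
      vertex 0.0 0.0 7.0
      vertex 16.0 6.0 7.0
      vertex 6.0 6.0 7.0
    endloop
  endfacet
  facet normal 0.0000 0.0000 1.0000
    outer loop
      vertex 0.0 0.0 7.0
      vertex 6.0 6.0 7.0
      vertex 6.0 26.0 7.0
    endloop
  endfacet
  facet normal 0.0000 0.0000 1.0000
    outer loop
      vertex 0.0 0.0 7.0
      vertex 6.0 26.0 7.0
      vertex 0.0 26.0 7.0
    endloop
  endfacet
  facet normal 0.0000 -1.0000 0.0000
    outer loop
      vertex 0.0 0.0 0.0
      vertex 16.0 0.0 0.0
      vertex 16.0 0.0 7.0
    endloop
  endfacet
  facet normal 0.0000 -1.0000 0.0000
    outer loop
      vertex 0.0 0.0 0.0
      vertex 16.0 0.0 7.0
      vertex 0.0 0.0 7.0
    endloop
  endfacet
  facet normal 1.0000 0.0000 0.0000
    outer loop
      vertex 16.0 0.0 0.0
      vertex 16.0 6.0 0.0
      vertex 16.0 6.0 7.0
    endloop
  endfacet
  facet normal 1.0000 0.0000 0.0000
    outer loop
      vertex 16.0 0.0 0.0
      vertex 16.0 6.0 7.0
      vertex 16.0 0.0 7.0
    endloop
  endfacet
  facet normal 0.0000 1.0000 0.0000
    outer loop
      vertex 16.0 6.0 0.0
      vertex 6.0 6.0 0.0
      vertex 6.0 6.0 7.0
    endloop
  endfacet
  facet normal 0.0000 1.0000 0.0000
    outer loop
      vertex 16.0 6.0 0.0
      vertex 6.0 6.0 7.0
      vertex 16.0 6.0 7.0
    endloop
  endfacet
  facet normal 1.0000 0.0000 0.0000
    outer loop
      vertex 6.0 6.0 0.0
      vertex 6.0 26.0 0.0
      vertex 6.0 26.0 7.0
    endloop
  endfacet
  facet normal 1.0000 0.0000 0.0000
    outer loop
      vertex 6.0 6.0 0.0
      vertex 6.0 26.0 7.0
      vertex 6.0 6.0 7.0
    endloop
  endfacet
  facet normal 0.0000 1.0000 0.0000
    outer loop
      vertex 6.0 26.0 0.0
      vertex 0.0 26.0 0.0
      vertex 0.0 26.0 7.0
    endloop
  endfacet
  facet normal 0.0000 1.0000 0.0000
    outer loop
      vertex 6.0 26.0 0.0
      vertex 0.0 26.0 7.0
      vertex 6.0 26.0 7.0
    endloop
  endfacet
  facet normal -1.0000 0.0000 0.0000
    outer loop
      vertex 0.0 26.0 0.0
      vertex 0.0 0.0 0.0
      vertex 0.0 0.0 7.0
    endloop
  endfacet
  facet normal -1.0000 0.0000 0.0000
    outer loop
      vertex 0.0 26.0 0.0
      vertex 0.0 0.0 7.0
      vertex 0.0 26.0 7.0
    endloop
  endfacet
endsolid part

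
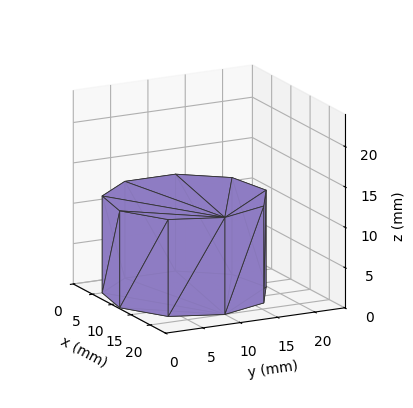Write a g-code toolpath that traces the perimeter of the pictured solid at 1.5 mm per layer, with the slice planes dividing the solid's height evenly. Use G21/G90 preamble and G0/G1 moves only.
Reading the render: the shape is a regular 9-sided prism (a cylinder approximated with 9 flat sides), circumscribed radius ≈ 10 mm, height ≈ 12 mm (dimensions read to the nearest mm from the axis ticks). For the g-code, the solid's height is divided into equal slices at the stated Δz and each level perimeter traced with G1 moves after a G0 lift.

; perimeter-only toolpath
G21 ; units = mm
G90 ; absolute positioning
G28 ; home
; layer 1
G0 Z1.5
G0 X20.0 Y10.0
G1 X17.7 Y16.4
G1 X11.7 Y19.8
G1 X5.0 Y18.7
G1 X0.6 Y13.4
G1 X0.6 Y6.6
G1 X5.0 Y1.3
G1 X11.7 Y0.2
G1 X17.7 Y3.6
G1 X20.0 Y10.0
; layer 2
G0 Z3.0
G0 X20.0 Y10.0
G1 X17.7 Y16.4
G1 X11.7 Y19.8
G1 X5.0 Y18.7
G1 X0.6 Y13.4
G1 X0.6 Y6.6
G1 X5.0 Y1.3
G1 X11.7 Y0.2
G1 X17.7 Y3.6
G1 X20.0 Y10.0
; layer 3
G0 Z4.5
G0 X20.0 Y10.0
G1 X17.7 Y16.4
G1 X11.7 Y19.8
G1 X5.0 Y18.7
G1 X0.6 Y13.4
G1 X0.6 Y6.6
G1 X5.0 Y1.3
G1 X11.7 Y0.2
G1 X17.7 Y3.6
G1 X20.0 Y10.0
; layer 4
G0 Z6.0
G0 X20.0 Y10.0
G1 X17.7 Y16.4
G1 X11.7 Y19.8
G1 X5.0 Y18.7
G1 X0.6 Y13.4
G1 X0.6 Y6.6
G1 X5.0 Y1.3
G1 X11.7 Y0.2
G1 X17.7 Y3.6
G1 X20.0 Y10.0
; layer 5
G0 Z7.5
G0 X20.0 Y10.0
G1 X17.7 Y16.4
G1 X11.7 Y19.8
G1 X5.0 Y18.7
G1 X0.6 Y13.4
G1 X0.6 Y6.6
G1 X5.0 Y1.3
G1 X11.7 Y0.2
G1 X17.7 Y3.6
G1 X20.0 Y10.0
; layer 6
G0 Z9.0
G0 X20.0 Y10.0
G1 X17.7 Y16.4
G1 X11.7 Y19.8
G1 X5.0 Y18.7
G1 X0.6 Y13.4
G1 X0.6 Y6.6
G1 X5.0 Y1.3
G1 X11.7 Y0.2
G1 X17.7 Y3.6
G1 X20.0 Y10.0
; layer 7
G0 Z10.5
G0 X20.0 Y10.0
G1 X17.7 Y16.4
G1 X11.7 Y19.8
G1 X5.0 Y18.7
G1 X0.6 Y13.4
G1 X0.6 Y6.6
G1 X5.0 Y1.3
G1 X11.7 Y0.2
G1 X17.7 Y3.6
G1 X20.0 Y10.0
; layer 8
G0 Z12.0
G0 X20.0 Y10.0
G1 X17.7 Y16.4
G1 X11.7 Y19.8
G1 X5.0 Y18.7
G1 X0.6 Y13.4
G1 X0.6 Y6.6
G1 X5.0 Y1.3
G1 X11.7 Y0.2
G1 X17.7 Y3.6
G1 X20.0 Y10.0
M2 ; end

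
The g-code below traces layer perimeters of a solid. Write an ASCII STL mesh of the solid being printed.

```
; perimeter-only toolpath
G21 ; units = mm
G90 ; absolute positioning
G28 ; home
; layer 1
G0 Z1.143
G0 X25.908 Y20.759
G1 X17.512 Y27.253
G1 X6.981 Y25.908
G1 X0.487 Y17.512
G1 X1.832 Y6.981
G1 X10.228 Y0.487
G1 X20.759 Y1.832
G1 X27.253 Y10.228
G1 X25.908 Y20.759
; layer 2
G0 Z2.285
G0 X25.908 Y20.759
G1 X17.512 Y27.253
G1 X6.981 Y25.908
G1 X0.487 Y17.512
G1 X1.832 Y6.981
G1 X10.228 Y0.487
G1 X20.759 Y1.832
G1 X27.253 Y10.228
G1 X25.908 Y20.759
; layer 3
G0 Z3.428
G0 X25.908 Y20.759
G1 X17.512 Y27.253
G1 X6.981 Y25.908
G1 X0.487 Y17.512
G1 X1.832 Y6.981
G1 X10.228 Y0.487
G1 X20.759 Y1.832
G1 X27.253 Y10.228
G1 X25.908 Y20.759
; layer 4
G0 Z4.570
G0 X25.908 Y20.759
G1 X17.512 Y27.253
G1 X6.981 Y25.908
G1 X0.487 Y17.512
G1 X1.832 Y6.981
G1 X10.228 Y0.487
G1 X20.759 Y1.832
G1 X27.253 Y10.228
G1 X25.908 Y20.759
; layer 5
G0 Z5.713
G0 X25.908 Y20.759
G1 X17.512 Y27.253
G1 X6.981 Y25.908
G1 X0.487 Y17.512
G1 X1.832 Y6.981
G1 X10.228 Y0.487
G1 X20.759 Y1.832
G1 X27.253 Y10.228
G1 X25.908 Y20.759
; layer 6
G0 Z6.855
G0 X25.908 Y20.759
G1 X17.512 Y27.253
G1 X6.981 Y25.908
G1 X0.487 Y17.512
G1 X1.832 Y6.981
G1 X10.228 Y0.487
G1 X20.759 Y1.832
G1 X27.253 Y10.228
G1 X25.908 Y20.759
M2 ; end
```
solid part
  facet normal 0.0000 0.0000 -1.0000
    outer loop
      vertex 6.981 25.908 0.000
      vertex 17.512 27.253 0.000
      vertex 25.908 20.759 0.000
    endloop
  endfacet
  facet normal 0.0000 0.0000 -1.0000
    outer loop
      vertex 0.487 17.512 0.000
      vertex 6.981 25.908 0.000
      vertex 25.908 20.759 0.000
    endloop
  endfacet
  facet normal 0.0000 0.0000 -1.0000
    outer loop
      vertex 1.832 6.981 0.000
      vertex 0.487 17.512 0.000
      vertex 25.908 20.759 0.000
    endloop
  endfacet
  facet normal 0.0000 0.0000 -1.0000
    outer loop
      vertex 10.228 0.487 0.000
      vertex 1.832 6.981 0.000
      vertex 25.908 20.759 0.000
    endloop
  endfacet
  facet normal 0.0000 0.0000 -1.0000
    outer loop
      vertex 20.759 1.832 0.000
      vertex 10.228 0.487 0.000
      vertex 25.908 20.759 0.000
    endloop
  endfacet
  facet normal 0.0000 0.0000 -1.0000
    outer loop
      vertex 27.253 10.228 0.000
      vertex 20.759 1.832 0.000
      vertex 25.908 20.759 0.000
    endloop
  endfacet
  facet normal 0.0000 0.0000 1.0000
    outer loop
      vertex 25.908 20.759 6.855
      vertex 17.512 27.253 6.855
      vertex 6.981 25.908 6.855
    endloop
  endfacet
  facet normal 0.0000 0.0000 1.0000
    outer loop
      vertex 25.908 20.759 6.855
      vertex 6.981 25.908 6.855
      vertex 0.487 17.512 6.855
    endloop
  endfacet
  facet normal 0.0000 0.0000 1.0000
    outer loop
      vertex 25.908 20.759 6.855
      vertex 0.487 17.512 6.855
      vertex 1.832 6.981 6.855
    endloop
  endfacet
  facet normal 0.0000 0.0000 1.0000
    outer loop
      vertex 25.908 20.759 6.855
      vertex 1.832 6.981 6.855
      vertex 10.228 0.487 6.855
    endloop
  endfacet
  facet normal 0.0000 0.0000 1.0000
    outer loop
      vertex 25.908 20.759 6.855
      vertex 10.228 0.487 6.855
      vertex 20.759 1.832 6.855
    endloop
  endfacet
  facet normal 0.0000 0.0000 1.0000
    outer loop
      vertex 25.908 20.759 6.855
      vertex 20.759 1.832 6.855
      vertex 27.253 10.228 6.855
    endloop
  endfacet
  facet normal 0.6118 0.7910 0.0000
    outer loop
      vertex 25.908 20.759 0.000
      vertex 17.512 27.253 0.000
      vertex 17.512 27.253 6.855
    endloop
  endfacet
  facet normal 0.6118 0.7910 0.0000
    outer loop
      vertex 25.908 20.759 0.000
      vertex 17.512 27.253 6.855
      vertex 25.908 20.759 6.855
    endloop
  endfacet
  facet normal -0.1267 0.9919 0.0000
    outer loop
      vertex 17.512 27.253 0.000
      vertex 6.981 25.908 0.000
      vertex 6.981 25.908 6.855
    endloop
  endfacet
  facet normal -0.1267 0.9919 0.0000
    outer loop
      vertex 17.512 27.253 0.000
      vertex 6.981 25.908 6.855
      vertex 17.512 27.253 6.855
    endloop
  endfacet
  facet normal -0.7910 0.6118 0.0000
    outer loop
      vertex 6.981 25.908 0.000
      vertex 0.487 17.512 0.000
      vertex 0.487 17.512 6.855
    endloop
  endfacet
  facet normal -0.7910 0.6118 0.0000
    outer loop
      vertex 6.981 25.908 0.000
      vertex 0.487 17.512 6.855
      vertex 6.981 25.908 6.855
    endloop
  endfacet
  facet normal -0.9919 -0.1267 0.0000
    outer loop
      vertex 0.487 17.512 0.000
      vertex 1.832 6.981 0.000
      vertex 1.832 6.981 6.855
    endloop
  endfacet
  facet normal -0.9919 -0.1267 0.0000
    outer loop
      vertex 0.487 17.512 0.000
      vertex 1.832 6.981 6.855
      vertex 0.487 17.512 6.855
    endloop
  endfacet
  facet normal -0.6118 -0.7910 0.0000
    outer loop
      vertex 1.832 6.981 0.000
      vertex 10.228 0.487 0.000
      vertex 10.228 0.487 6.855
    endloop
  endfacet
  facet normal -0.6118 -0.7910 0.0000
    outer loop
      vertex 1.832 6.981 0.000
      vertex 10.228 0.487 6.855
      vertex 1.832 6.981 6.855
    endloop
  endfacet
  facet normal 0.1267 -0.9919 0.0000
    outer loop
      vertex 10.228 0.487 0.000
      vertex 20.759 1.832 0.000
      vertex 20.759 1.832 6.855
    endloop
  endfacet
  facet normal 0.1267 -0.9919 0.0000
    outer loop
      vertex 10.228 0.487 0.000
      vertex 20.759 1.832 6.855
      vertex 10.228 0.487 6.855
    endloop
  endfacet
  facet normal 0.7910 -0.6118 0.0000
    outer loop
      vertex 20.759 1.832 0.000
      vertex 27.253 10.228 0.000
      vertex 27.253 10.228 6.855
    endloop
  endfacet
  facet normal 0.7910 -0.6118 0.0000
    outer loop
      vertex 20.759 1.832 0.000
      vertex 27.253 10.228 6.855
      vertex 20.759 1.832 6.855
    endloop
  endfacet
  facet normal 0.9919 0.1267 0.0000
    outer loop
      vertex 27.253 10.228 0.000
      vertex 25.908 20.759 0.000
      vertex 25.908 20.759 6.855
    endloop
  endfacet
  facet normal 0.9919 0.1267 0.0000
    outer loop
      vertex 27.253 10.228 0.000
      vertex 25.908 20.759 6.855
      vertex 27.253 10.228 6.855
    endloop
  endfacet
endsolid part

The G0 Z moves step by Δz≈1.143 mm. Every layer's G1 loop is the same polygon, so the solid is a straight extrusion of it from z=0 to z≈6.86. Closing with flat bottom and top caps and triangulating gives 28 facets — a regular 8-sided prism (a cylinder approximated with 8 flat sides), circumscribed radius ≈ 13.9 mm, height ≈ 6.86 mm.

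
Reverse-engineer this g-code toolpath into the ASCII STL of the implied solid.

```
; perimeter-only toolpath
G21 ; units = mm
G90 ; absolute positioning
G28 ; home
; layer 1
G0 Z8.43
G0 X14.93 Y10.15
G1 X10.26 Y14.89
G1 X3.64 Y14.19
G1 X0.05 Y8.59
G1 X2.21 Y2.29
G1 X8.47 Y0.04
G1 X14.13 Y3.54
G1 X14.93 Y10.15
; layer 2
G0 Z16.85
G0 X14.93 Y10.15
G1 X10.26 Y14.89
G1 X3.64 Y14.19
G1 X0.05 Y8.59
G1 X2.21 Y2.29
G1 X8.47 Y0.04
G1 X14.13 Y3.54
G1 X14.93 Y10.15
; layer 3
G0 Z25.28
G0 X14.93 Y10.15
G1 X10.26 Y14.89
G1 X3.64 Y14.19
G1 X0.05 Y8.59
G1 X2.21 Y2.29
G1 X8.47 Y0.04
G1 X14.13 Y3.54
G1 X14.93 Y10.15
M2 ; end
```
solid part
  facet normal 0.0000 0.0000 -1.0000
    outer loop
      vertex 3.64 14.19 0.00
      vertex 10.26 14.89 0.00
      vertex 14.93 10.15 0.00
    endloop
  endfacet
  facet normal 0.0000 0.0000 -1.0000
    outer loop
      vertex 0.05 8.59 0.00
      vertex 3.64 14.19 0.00
      vertex 14.93 10.15 0.00
    endloop
  endfacet
  facet normal 0.0000 0.0000 -1.0000
    outer loop
      vertex 2.21 2.29 0.00
      vertex 0.05 8.59 0.00
      vertex 14.93 10.15 0.00
    endloop
  endfacet
  facet normal 0.0000 0.0000 -1.0000
    outer loop
      vertex 8.47 0.04 0.00
      vertex 2.21 2.29 0.00
      vertex 14.93 10.15 0.00
    endloop
  endfacet
  facet normal 0.0000 0.0000 -1.0000
    outer loop
      vertex 14.13 3.54 0.00
      vertex 8.47 0.04 0.00
      vertex 14.93 10.15 0.00
    endloop
  endfacet
  facet normal 0.0000 0.0000 1.0000
    outer loop
      vertex 14.93 10.15 25.28
      vertex 10.26 14.89 25.28
      vertex 3.64 14.19 25.28
    endloop
  endfacet
  facet normal 0.0000 0.0000 1.0000
    outer loop
      vertex 14.93 10.15 25.28
      vertex 3.64 14.19 25.28
      vertex 0.05 8.59 25.28
    endloop
  endfacet
  facet normal 0.0000 0.0000 1.0000
    outer loop
      vertex 14.93 10.15 25.28
      vertex 0.05 8.59 25.28
      vertex 2.21 2.29 25.28
    endloop
  endfacet
  facet normal 0.0000 0.0000 1.0000
    outer loop
      vertex 14.93 10.15 25.28
      vertex 2.21 2.29 25.28
      vertex 8.47 0.04 25.28
    endloop
  endfacet
  facet normal 0.0000 0.0000 1.0000
    outer loop
      vertex 14.93 10.15 25.28
      vertex 8.47 0.04 25.28
      vertex 14.13 3.54 25.28
    endloop
  endfacet
  facet normal 0.7123 0.7018 0.0000
    outer loop
      vertex 14.93 10.15 0.00
      vertex 10.26 14.89 0.00
      vertex 10.26 14.89 25.28
    endloop
  endfacet
  facet normal 0.7123 0.7018 0.0000
    outer loop
      vertex 14.93 10.15 0.00
      vertex 10.26 14.89 25.28
      vertex 14.93 10.15 25.28
    endloop
  endfacet
  facet normal -0.1052 0.9945 0.0000
    outer loop
      vertex 10.26 14.89 0.00
      vertex 3.64 14.19 0.00
      vertex 3.64 14.19 25.28
    endloop
  endfacet
  facet normal -0.1052 0.9945 0.0000
    outer loop
      vertex 10.26 14.89 0.00
      vertex 3.64 14.19 25.28
      vertex 10.26 14.89 25.28
    endloop
  endfacet
  facet normal -0.8419 0.5397 0.0000
    outer loop
      vertex 3.64 14.19 0.00
      vertex 0.05 8.59 0.00
      vertex 0.05 8.59 25.28
    endloop
  endfacet
  facet normal -0.8419 0.5397 0.0000
    outer loop
      vertex 3.64 14.19 0.00
      vertex 0.05 8.59 25.28
      vertex 3.64 14.19 25.28
    endloop
  endfacet
  facet normal -0.9459 -0.3243 0.0000
    outer loop
      vertex 0.05 8.59 0.00
      vertex 2.21 2.29 0.00
      vertex 2.21 2.29 25.28
    endloop
  endfacet
  facet normal -0.9459 -0.3243 0.0000
    outer loop
      vertex 0.05 8.59 0.00
      vertex 2.21 2.29 25.28
      vertex 0.05 8.59 25.28
    endloop
  endfacet
  facet normal -0.3382 -0.9411 0.0000
    outer loop
      vertex 2.21 2.29 0.00
      vertex 8.47 0.04 0.00
      vertex 8.47 0.04 25.28
    endloop
  endfacet
  facet normal -0.3382 -0.9411 0.0000
    outer loop
      vertex 2.21 2.29 0.00
      vertex 8.47 0.04 25.28
      vertex 2.21 2.29 25.28
    endloop
  endfacet
  facet normal 0.5259 -0.8505 0.0000
    outer loop
      vertex 8.47 0.04 0.00
      vertex 14.13 3.54 0.00
      vertex 14.13 3.54 25.28
    endloop
  endfacet
  facet normal 0.5259 -0.8505 0.0000
    outer loop
      vertex 8.47 0.04 0.00
      vertex 14.13 3.54 25.28
      vertex 8.47 0.04 25.28
    endloop
  endfacet
  facet normal 0.9928 -0.1202 0.0000
    outer loop
      vertex 14.13 3.54 0.00
      vertex 14.93 10.15 0.00
      vertex 14.93 10.15 25.28
    endloop
  endfacet
  facet normal 0.9928 -0.1202 0.0000
    outer loop
      vertex 14.13 3.54 0.00
      vertex 14.93 10.15 25.28
      vertex 14.13 3.54 25.28
    endloop
  endfacet
endsolid part

The G0 Z moves step by Δz≈8.43 mm. Every layer's G1 loop is the same polygon, so the solid is a straight extrusion of it from z=0 to z≈25.3. Closing with flat bottom and top caps and triangulating gives 24 facets — a regular 7-sided prism (a cylinder approximated with 7 flat sides), circumscribed radius ≈ 7.67 mm, height ≈ 25.3 mm.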